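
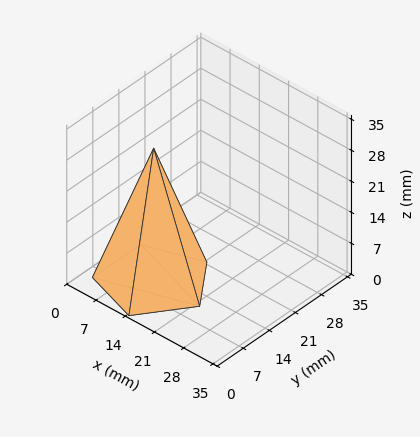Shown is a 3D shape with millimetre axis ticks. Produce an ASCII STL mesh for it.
Reading the render: the shape is a regular 5-sided pyramid, base circumscribed radius ≈ 11 mm, apex at z ≈ 30 mm (dimensions read to the nearest mm from the axis ticks). For the STL, each face is triangulated and given an outward normal.

solid part
  facet normal 0.0000 0.0000 -1.0000
    outer loop
      vertex 2.101 17.466 0.000
      vertex 14.399 21.462 0.000
      vertex 22.000 11.000 0.000
    endloop
  endfacet
  facet normal 0.0000 0.0000 -1.0000
    outer loop
      vertex 2.101 4.534 0.000
      vertex 2.101 17.466 0.000
      vertex 22.000 11.000 0.000
    endloop
  endfacet
  facet normal 0.0000 0.0000 -1.0000
    outer loop
      vertex 14.399 0.538 0.000
      vertex 2.101 4.534 0.000
      vertex 22.000 11.000 0.000
    endloop
  endfacet
  facet normal 0.7756 0.5635 0.2844
    outer loop
      vertex 22.000 11.000 0.000
      vertex 14.399 21.462 0.000
      vertex 11.000 11.000 30.000
    endloop
  endfacet
  facet normal -0.2963 0.9118 0.2844
    outer loop
      vertex 14.399 21.462 0.000
      vertex 2.101 17.466 0.000
      vertex 11.000 11.000 30.000
    endloop
  endfacet
  facet normal -0.9587 0.0000 0.2844
    outer loop
      vertex 2.101 17.466 0.000
      vertex 2.101 4.534 0.000
      vertex 11.000 11.000 30.000
    endloop
  endfacet
  facet normal -0.2963 -0.9118 0.2844
    outer loop
      vertex 2.101 4.534 0.000
      vertex 14.399 0.538 0.000
      vertex 11.000 11.000 30.000
    endloop
  endfacet
  facet normal 0.7756 -0.5635 0.2844
    outer loop
      vertex 14.399 0.538 0.000
      vertex 22.000 11.000 0.000
      vertex 11.000 11.000 30.000
    endloop
  endfacet
endsolid part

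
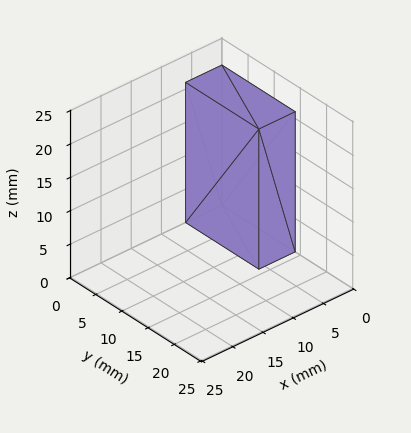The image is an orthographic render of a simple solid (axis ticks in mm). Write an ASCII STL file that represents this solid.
Reading the render: the shape is a rectangular box, roughly 6 × 14 mm footprint and 21 mm tall (dimensions read to the nearest mm from the axis ticks). For the STL, each face is triangulated and given an outward normal.

solid part
  facet normal 0.0000 0.0000 -1.0000
    outer loop
      vertex 6.000 14.000 0.000
      vertex 6.000 0.000 0.000
      vertex 0.000 0.000 0.000
    endloop
  endfacet
  facet normal 0.0000 0.0000 -1.0000
    outer loop
      vertex 0.000 14.000 0.000
      vertex 6.000 14.000 0.000
      vertex 0.000 0.000 0.000
    endloop
  endfacet
  facet normal 0.0000 0.0000 1.0000
    outer loop
      vertex 0.000 0.000 21.000
      vertex 6.000 0.000 21.000
      vertex 6.000 14.000 21.000
    endloop
  endfacet
  facet normal 0.0000 0.0000 1.0000
    outer loop
      vertex 0.000 0.000 21.000
      vertex 6.000 14.000 21.000
      vertex 0.000 14.000 21.000
    endloop
  endfacet
  facet normal 0.0000 -1.0000 0.0000
    outer loop
      vertex 0.000 0.000 0.000
      vertex 6.000 0.000 0.000
      vertex 6.000 0.000 21.000
    endloop
  endfacet
  facet normal 0.0000 -1.0000 0.0000
    outer loop
      vertex 0.000 0.000 0.000
      vertex 6.000 0.000 21.000
      vertex 0.000 0.000 21.000
    endloop
  endfacet
  facet normal 0.0000 1.0000 0.0000
    outer loop
      vertex 6.000 14.000 21.000
      vertex 6.000 14.000 0.000
      vertex 0.000 14.000 0.000
    endloop
  endfacet
  facet normal 0.0000 1.0000 0.0000
    outer loop
      vertex 0.000 14.000 21.000
      vertex 6.000 14.000 21.000
      vertex 0.000 14.000 0.000
    endloop
  endfacet
  facet normal -1.0000 0.0000 0.0000
    outer loop
      vertex 0.000 14.000 21.000
      vertex 0.000 14.000 0.000
      vertex 0.000 0.000 0.000
    endloop
  endfacet
  facet normal -1.0000 0.0000 0.0000
    outer loop
      vertex 0.000 0.000 21.000
      vertex 0.000 14.000 21.000
      vertex 0.000 0.000 0.000
    endloop
  endfacet
  facet normal 1.0000 0.0000 0.0000
    outer loop
      vertex 6.000 0.000 0.000
      vertex 6.000 14.000 0.000
      vertex 6.000 14.000 21.000
    endloop
  endfacet
  facet normal 1.0000 0.0000 0.0000
    outer loop
      vertex 6.000 0.000 0.000
      vertex 6.000 14.000 21.000
      vertex 6.000 0.000 21.000
    endloop
  endfacet
endsolid part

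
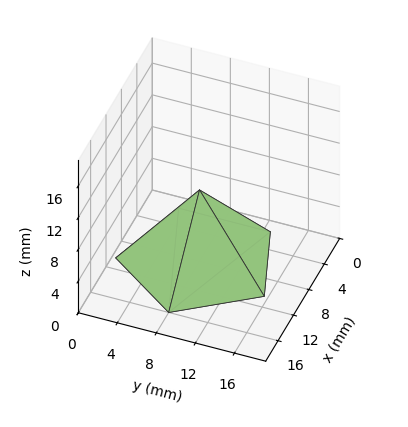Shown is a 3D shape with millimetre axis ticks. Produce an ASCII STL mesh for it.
Reading the render: the shape is a regular 5-sided pyramid, base circumscribed radius ≈ 8 mm, apex at z ≈ 9 mm (dimensions read to the nearest mm from the axis ticks). For the STL, each face is triangulated and given an outward normal.

solid part
  facet normal 0.0000 0.0000 -1.0000
    outer loop
      vertex 1.53 12.70 0.00
      vertex 10.47 15.61 0.00
      vertex 16.00 8.00 0.00
    endloop
  endfacet
  facet normal 0.0000 0.0000 -1.0000
    outer loop
      vertex 1.53 3.30 0.00
      vertex 1.53 12.70 0.00
      vertex 16.00 8.00 0.00
    endloop
  endfacet
  facet normal 0.0000 0.0000 -1.0000
    outer loop
      vertex 10.47 0.39 0.00
      vertex 1.53 3.30 0.00
      vertex 16.00 8.00 0.00
    endloop
  endfacet
  facet normal 0.6568 0.4773 0.5838
    outer loop
      vertex 16.00 8.00 0.00
      vertex 10.47 15.61 0.00
      vertex 8.00 8.00 9.00
    endloop
  endfacet
  facet normal -0.2513 0.7720 0.5838
    outer loop
      vertex 10.47 15.61 0.00
      vertex 1.53 12.70 0.00
      vertex 8.00 8.00 9.00
    endloop
  endfacet
  facet normal -0.8120 0.0000 0.5837
    outer loop
      vertex 1.53 12.70 0.00
      vertex 1.53 3.30 0.00
      vertex 8.00 8.00 9.00
    endloop
  endfacet
  facet normal -0.2513 -0.7720 0.5838
    outer loop
      vertex 1.53 3.30 0.00
      vertex 10.47 0.39 0.00
      vertex 8.00 8.00 9.00
    endloop
  endfacet
  facet normal 0.6568 -0.4773 0.5838
    outer loop
      vertex 10.47 0.39 0.00
      vertex 16.00 8.00 0.00
      vertex 8.00 8.00 9.00
    endloop
  endfacet
endsolid part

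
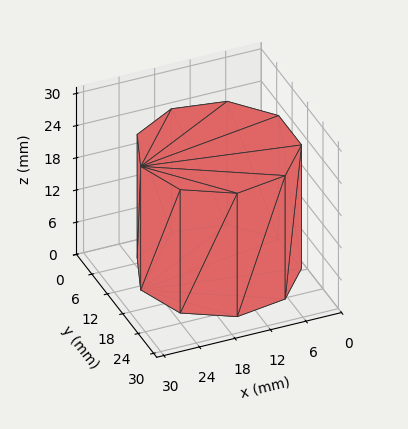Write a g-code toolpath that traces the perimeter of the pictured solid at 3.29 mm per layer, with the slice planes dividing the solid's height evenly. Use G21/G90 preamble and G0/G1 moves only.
Reading the render: the shape is a regular 9-sided prism (a cylinder approximated with 9 flat sides), circumscribed radius ≈ 13 mm, height ≈ 23 mm (dimensions read to the nearest mm from the axis ticks). For the g-code, the solid's height is divided into equal slices at the stated Δz and each level perimeter traced with G1 moves after a G0 lift.

; perimeter-only toolpath
G21 ; units = mm
G90 ; absolute positioning
G28 ; home
; layer 1
G0 Z3.29
G0 X26.00 Y13.00
G1 X22.96 Y21.36
G1 X15.26 Y25.80
G1 X6.50 Y24.26
G1 X0.78 Y17.45
G1 X0.78 Y8.55
G1 X6.50 Y1.74
G1 X15.26 Y0.20
G1 X22.96 Y4.64
G1 X26.00 Y13.00
; layer 2
G0 Z6.57
G0 X26.00 Y13.00
G1 X22.96 Y21.36
G1 X15.26 Y25.80
G1 X6.50 Y24.26
G1 X0.78 Y17.45
G1 X0.78 Y8.55
G1 X6.50 Y1.74
G1 X15.26 Y0.20
G1 X22.96 Y4.64
G1 X26.00 Y13.00
; layer 3
G0 Z9.86
G0 X26.00 Y13.00
G1 X22.96 Y21.36
G1 X15.26 Y25.80
G1 X6.50 Y24.26
G1 X0.78 Y17.45
G1 X0.78 Y8.55
G1 X6.50 Y1.74
G1 X15.26 Y0.20
G1 X22.96 Y4.64
G1 X26.00 Y13.00
; layer 4
G0 Z13.14
G0 X26.00 Y13.00
G1 X22.96 Y21.36
G1 X15.26 Y25.80
G1 X6.50 Y24.26
G1 X0.78 Y17.45
G1 X0.78 Y8.55
G1 X6.50 Y1.74
G1 X15.26 Y0.20
G1 X22.96 Y4.64
G1 X26.00 Y13.00
; layer 5
G0 Z16.43
G0 X26.00 Y13.00
G1 X22.96 Y21.36
G1 X15.26 Y25.80
G1 X6.50 Y24.26
G1 X0.78 Y17.45
G1 X0.78 Y8.55
G1 X6.50 Y1.74
G1 X15.26 Y0.20
G1 X22.96 Y4.64
G1 X26.00 Y13.00
; layer 6
G0 Z19.71
G0 X26.00 Y13.00
G1 X22.96 Y21.36
G1 X15.26 Y25.80
G1 X6.50 Y24.26
G1 X0.78 Y17.45
G1 X0.78 Y8.55
G1 X6.50 Y1.74
G1 X15.26 Y0.20
G1 X22.96 Y4.64
G1 X26.00 Y13.00
; layer 7
G0 Z23.00
G0 X26.00 Y13.00
G1 X22.96 Y21.36
G1 X15.26 Y25.80
G1 X6.50 Y24.26
G1 X0.78 Y17.45
G1 X0.78 Y8.55
G1 X6.50 Y1.74
G1 X15.26 Y0.20
G1 X22.96 Y4.64
G1 X26.00 Y13.00
M2 ; end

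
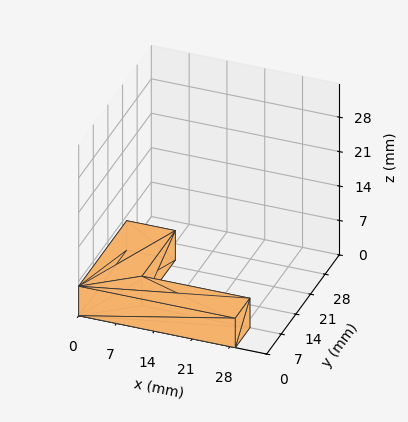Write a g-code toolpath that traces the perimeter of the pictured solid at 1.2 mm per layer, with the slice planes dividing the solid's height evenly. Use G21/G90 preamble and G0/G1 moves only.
Reading the render: the shape is an L-shaped prism: outer 29 × 23 mm, arm thicknesses ≈ 7 mm (horizontal) and 9 mm (vertical), extruded 6 mm in z (dimensions read to the nearest mm from the axis ticks). For the g-code, the solid's height is divided into equal slices at the stated Δz and each level perimeter traced with G1 moves after a G0 lift.

; perimeter-only toolpath
G21 ; units = mm
G90 ; absolute positioning
G28 ; home
; layer 1
G0 Z1.2
G0 X0.0 Y0.0
G1 X29.0 Y0.0
G1 X29.0 Y7.0
G1 X9.0 Y7.0
G1 X9.0 Y23.0
G1 X0.0 Y23.0
G1 X0.0 Y0.0
; layer 2
G0 Z2.4
G0 X0.0 Y0.0
G1 X29.0 Y0.0
G1 X29.0 Y7.0
G1 X9.0 Y7.0
G1 X9.0 Y23.0
G1 X0.0 Y23.0
G1 X0.0 Y0.0
; layer 3
G0 Z3.6
G0 X0.0 Y0.0
G1 X29.0 Y0.0
G1 X29.0 Y7.0
G1 X9.0 Y7.0
G1 X9.0 Y23.0
G1 X0.0 Y23.0
G1 X0.0 Y0.0
; layer 4
G0 Z4.8
G0 X0.0 Y0.0
G1 X29.0 Y0.0
G1 X29.0 Y7.0
G1 X9.0 Y7.0
G1 X9.0 Y23.0
G1 X0.0 Y23.0
G1 X0.0 Y0.0
; layer 5
G0 Z6.0
G0 X0.0 Y0.0
G1 X29.0 Y0.0
G1 X29.0 Y7.0
G1 X9.0 Y7.0
G1 X9.0 Y23.0
G1 X0.0 Y23.0
G1 X0.0 Y0.0
M2 ; end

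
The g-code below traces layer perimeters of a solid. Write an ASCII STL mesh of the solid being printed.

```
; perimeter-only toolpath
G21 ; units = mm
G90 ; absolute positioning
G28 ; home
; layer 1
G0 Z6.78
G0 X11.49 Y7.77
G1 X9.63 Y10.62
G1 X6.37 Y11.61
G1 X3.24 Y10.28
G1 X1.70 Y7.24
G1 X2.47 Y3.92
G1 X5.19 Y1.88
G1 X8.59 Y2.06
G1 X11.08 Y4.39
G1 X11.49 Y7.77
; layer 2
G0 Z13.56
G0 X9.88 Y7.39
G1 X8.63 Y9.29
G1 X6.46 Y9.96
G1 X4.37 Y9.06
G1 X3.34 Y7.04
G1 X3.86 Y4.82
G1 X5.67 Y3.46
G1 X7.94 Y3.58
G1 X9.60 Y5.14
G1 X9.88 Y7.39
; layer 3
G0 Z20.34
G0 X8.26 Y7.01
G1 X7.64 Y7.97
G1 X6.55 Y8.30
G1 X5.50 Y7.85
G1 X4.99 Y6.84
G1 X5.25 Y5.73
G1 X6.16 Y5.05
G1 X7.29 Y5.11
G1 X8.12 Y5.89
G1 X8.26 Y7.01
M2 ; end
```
solid part
  facet normal 0.0000 0.0000 -1.0000
    outer loop
      vertex 6.28 13.27 0.00
      vertex 10.63 11.95 0.00
      vertex 13.11 8.14 0.00
    endloop
  endfacet
  facet normal 0.0000 0.0000 -1.0000
    outer loop
      vertex 2.10 11.49 0.00
      vertex 6.28 13.27 0.00
      vertex 13.11 8.14 0.00
    endloop
  endfacet
  facet normal 0.0000 0.0000 -1.0000
    outer loop
      vertex 0.05 7.44 0.00
      vertex 2.10 11.49 0.00
      vertex 13.11 8.14 0.00
    endloop
  endfacet
  facet normal 0.0000 0.0000 -1.0000
    outer loop
      vertex 1.08 3.01 0.00
      vertex 0.05 7.44 0.00
      vertex 13.11 8.14 0.00
    endloop
  endfacet
  facet normal 0.0000 0.0000 -1.0000
    outer loop
      vertex 4.71 0.29 0.00
      vertex 1.08 3.01 0.00
      vertex 13.11 8.14 0.00
    endloop
  endfacet
  facet normal 0.0000 0.0000 -1.0000
    outer loop
      vertex 9.24 0.53 0.00
      vertex 4.71 0.29 0.00
      vertex 13.11 8.14 0.00
    endloop
  endfacet
  facet normal 0.0000 0.0000 -1.0000
    outer loop
      vertex 12.56 3.64 0.00
      vertex 9.24 0.53 0.00
      vertex 13.11 8.14 0.00
    endloop
  endfacet
  facet normal 0.8167 0.5316 0.2243
    outer loop
      vertex 13.11 8.14 0.00
      vertex 10.63 11.95 0.00
      vertex 6.64 6.64 27.12
    endloop
  endfacet
  facet normal 0.2830 0.9325 0.2242
    outer loop
      vertex 10.63 11.95 0.00
      vertex 6.28 13.27 0.00
      vertex 6.64 6.64 27.12
    endloop
  endfacet
  facet normal -0.3818 0.8966 0.2243
    outer loop
      vertex 6.28 13.27 0.00
      vertex 2.10 11.49 0.00
      vertex 6.64 6.64 27.12
    endloop
  endfacet
  facet normal -0.8695 0.4401 0.2243
    outer loop
      vertex 2.10 11.49 0.00
      vertex 0.05 7.44 0.00
      vertex 6.64 6.64 27.12
    endloop
  endfacet
  facet normal -0.9492 -0.2207 0.2241
    outer loop
      vertex 0.05 7.44 0.00
      vertex 1.08 3.01 0.00
      vertex 6.64 6.64 27.12
    endloop
  endfacet
  facet normal -0.5844 -0.7799 0.2242
    outer loop
      vertex 1.08 3.01 0.00
      vertex 4.71 0.29 0.00
      vertex 6.64 6.64 27.12
    endloop
  endfacet
  facet normal 0.0516 -0.9732 0.2242
    outer loop
      vertex 4.71 0.29 0.00
      vertex 9.24 0.53 0.00
      vertex 6.64 6.64 27.12
    endloop
  endfacet
  facet normal 0.6663 -0.7112 0.2241
    outer loop
      vertex 9.24 0.53 0.00
      vertex 12.56 3.64 0.00
      vertex 6.64 6.64 27.12
    endloop
  endfacet
  facet normal 0.9673 -0.1182 0.2242
    outer loop
      vertex 12.56 3.64 0.00
      vertex 13.11 8.14 0.00
      vertex 6.64 6.64 27.12
    endloop
  endfacet
endsolid part

The G0 Z moves step by Δz≈6.78 mm. The G1 loops shrink linearly with z, so the solid tapers from its base footprint up to z≈27.1. Closing with a flat bottom cap and the tapered top and triangulating gives 16 facets — a regular 9-sided pyramid, base circumscribed radius ≈ 6.64 mm, apex at z ≈ 27.1 mm.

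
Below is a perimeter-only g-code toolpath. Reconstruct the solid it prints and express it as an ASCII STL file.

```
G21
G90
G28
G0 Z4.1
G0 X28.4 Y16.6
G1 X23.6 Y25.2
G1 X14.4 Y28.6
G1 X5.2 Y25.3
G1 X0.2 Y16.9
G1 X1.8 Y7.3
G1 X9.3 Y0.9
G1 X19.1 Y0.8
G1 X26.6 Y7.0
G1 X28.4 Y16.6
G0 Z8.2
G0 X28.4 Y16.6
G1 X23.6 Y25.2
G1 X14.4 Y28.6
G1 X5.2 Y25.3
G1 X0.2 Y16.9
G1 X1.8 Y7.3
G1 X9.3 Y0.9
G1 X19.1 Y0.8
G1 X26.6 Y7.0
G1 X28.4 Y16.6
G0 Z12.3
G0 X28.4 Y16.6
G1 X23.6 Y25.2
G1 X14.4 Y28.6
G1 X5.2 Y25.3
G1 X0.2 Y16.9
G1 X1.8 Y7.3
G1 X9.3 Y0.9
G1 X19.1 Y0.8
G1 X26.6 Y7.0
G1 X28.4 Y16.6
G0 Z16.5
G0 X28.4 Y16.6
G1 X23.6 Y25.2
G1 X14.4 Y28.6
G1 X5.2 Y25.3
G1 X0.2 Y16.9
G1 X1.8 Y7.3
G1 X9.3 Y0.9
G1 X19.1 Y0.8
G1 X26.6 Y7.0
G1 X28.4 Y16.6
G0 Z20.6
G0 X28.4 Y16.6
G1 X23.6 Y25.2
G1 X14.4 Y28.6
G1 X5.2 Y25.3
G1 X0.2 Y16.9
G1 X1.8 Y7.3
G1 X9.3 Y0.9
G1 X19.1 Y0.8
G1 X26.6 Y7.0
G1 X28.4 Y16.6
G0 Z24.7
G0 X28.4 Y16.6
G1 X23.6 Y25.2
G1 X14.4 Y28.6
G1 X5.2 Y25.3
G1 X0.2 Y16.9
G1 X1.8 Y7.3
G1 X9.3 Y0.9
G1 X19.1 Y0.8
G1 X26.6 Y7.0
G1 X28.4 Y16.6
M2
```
solid part
  facet normal 0.0000 0.0000 -1.0000
    outer loop
      vertex 14.4 28.6 0.0
      vertex 23.6 25.2 0.0
      vertex 28.4 16.6 0.0
    endloop
  endfacet
  facet normal 0.0000 0.0000 -1.0000
    outer loop
      vertex 5.2 25.3 0.0
      vertex 14.4 28.6 0.0
      vertex 28.4 16.6 0.0
    endloop
  endfacet
  facet normal 0.0000 0.0000 -1.0000
    outer loop
      vertex 0.2 16.9 0.0
      vertex 5.2 25.3 0.0
      vertex 28.4 16.6 0.0
    endloop
  endfacet
  facet normal 0.0000 0.0000 -1.0000
    outer loop
      vertex 1.8 7.3 0.0
      vertex 0.2 16.9 0.0
      vertex 28.4 16.6 0.0
    endloop
  endfacet
  facet normal 0.0000 0.0000 -1.0000
    outer loop
      vertex 9.3 0.9 0.0
      vertex 1.8 7.3 0.0
      vertex 28.4 16.6 0.0
    endloop
  endfacet
  facet normal 0.0000 0.0000 -1.0000
    outer loop
      vertex 19.1 0.8 0.0
      vertex 9.3 0.9 0.0
      vertex 28.4 16.6 0.0
    endloop
  endfacet
  facet normal 0.0000 0.0000 -1.0000
    outer loop
      vertex 26.6 7.0 0.0
      vertex 19.1 0.8 0.0
      vertex 28.4 16.6 0.0
    endloop
  endfacet
  facet normal 0.0000 0.0000 1.0000
    outer loop
      vertex 28.4 16.6 24.7
      vertex 23.6 25.2 24.7
      vertex 14.4 28.6 24.7
    endloop
  endfacet
  facet normal 0.0000 0.0000 1.0000
    outer loop
      vertex 28.4 16.6 24.7
      vertex 14.4 28.6 24.7
      vertex 5.2 25.3 24.7
    endloop
  endfacet
  facet normal 0.0000 0.0000 1.0000
    outer loop
      vertex 28.4 16.6 24.7
      vertex 5.2 25.3 24.7
      vertex 0.2 16.9 24.7
    endloop
  endfacet
  facet normal 0.0000 0.0000 1.0000
    outer loop
      vertex 28.4 16.6 24.7
      vertex 0.2 16.9 24.7
      vertex 1.8 7.3 24.7
    endloop
  endfacet
  facet normal 0.0000 0.0000 1.0000
    outer loop
      vertex 28.4 16.6 24.7
      vertex 1.8 7.3 24.7
      vertex 9.3 0.9 24.7
    endloop
  endfacet
  facet normal 0.0000 0.0000 1.0000
    outer loop
      vertex 28.4 16.6 24.7
      vertex 9.3 0.9 24.7
      vertex 19.1 0.8 24.7
    endloop
  endfacet
  facet normal 0.0000 0.0000 1.0000
    outer loop
      vertex 28.4 16.6 24.7
      vertex 19.1 0.8 24.7
      vertex 26.6 7.0 24.7
    endloop
  endfacet
  facet normal 0.8732 0.4874 0.0000
    outer loop
      vertex 28.4 16.6 0.0
      vertex 23.6 25.2 0.0
      vertex 23.6 25.2 24.7
    endloop
  endfacet
  facet normal 0.8732 0.4874 0.0000
    outer loop
      vertex 28.4 16.6 0.0
      vertex 23.6 25.2 24.7
      vertex 28.4 16.6 24.7
    endloop
  endfacet
  facet normal 0.3467 0.9380 0.0000
    outer loop
      vertex 23.6 25.2 0.0
      vertex 14.4 28.6 0.0
      vertex 14.4 28.6 24.7
    endloop
  endfacet
  facet normal 0.3467 0.9380 0.0000
    outer loop
      vertex 23.6 25.2 0.0
      vertex 14.4 28.6 24.7
      vertex 23.6 25.2 24.7
    endloop
  endfacet
  facet normal -0.3376 0.9413 0.0000
    outer loop
      vertex 14.4 28.6 0.0
      vertex 5.2 25.3 0.0
      vertex 5.2 25.3 24.7
    endloop
  endfacet
  facet normal -0.3376 0.9413 0.0000
    outer loop
      vertex 14.4 28.6 0.0
      vertex 5.2 25.3 24.7
      vertex 14.4 28.6 24.7
    endloop
  endfacet
  facet normal -0.8593 0.5115 0.0000
    outer loop
      vertex 5.2 25.3 0.0
      vertex 0.2 16.9 0.0
      vertex 0.2 16.9 24.7
    endloop
  endfacet
  facet normal -0.8593 0.5115 0.0000
    outer loop
      vertex 5.2 25.3 0.0
      vertex 0.2 16.9 24.7
      vertex 5.2 25.3 24.7
    endloop
  endfacet
  facet normal -0.9864 -0.1644 0.0000
    outer loop
      vertex 0.2 16.9 0.0
      vertex 1.8 7.3 0.0
      vertex 1.8 7.3 24.7
    endloop
  endfacet
  facet normal -0.9864 -0.1644 0.0000
    outer loop
      vertex 0.2 16.9 0.0
      vertex 1.8 7.3 24.7
      vertex 0.2 16.9 24.7
    endloop
  endfacet
  facet normal -0.6491 -0.7607 0.0000
    outer loop
      vertex 1.8 7.3 0.0
      vertex 9.3 0.9 0.0
      vertex 9.3 0.9 24.7
    endloop
  endfacet
  facet normal -0.6491 -0.7607 0.0000
    outer loop
      vertex 1.8 7.3 0.0
      vertex 9.3 0.9 24.7
      vertex 1.8 7.3 24.7
    endloop
  endfacet
  facet normal -0.0102 -0.9999 0.0000
    outer loop
      vertex 9.3 0.9 0.0
      vertex 19.1 0.8 0.0
      vertex 19.1 0.8 24.7
    endloop
  endfacet
  facet normal -0.0102 -0.9999 0.0000
    outer loop
      vertex 9.3 0.9 0.0
      vertex 19.1 0.8 24.7
      vertex 9.3 0.9 24.7
    endloop
  endfacet
  facet normal 0.6371 -0.7707 0.0000
    outer loop
      vertex 19.1 0.8 0.0
      vertex 26.6 7.0 0.0
      vertex 26.6 7.0 24.7
    endloop
  endfacet
  facet normal 0.6371 -0.7707 0.0000
    outer loop
      vertex 19.1 0.8 0.0
      vertex 26.6 7.0 24.7
      vertex 19.1 0.8 24.7
    endloop
  endfacet
  facet normal 0.9829 -0.1843 0.0000
    outer loop
      vertex 26.6 7.0 0.0
      vertex 28.4 16.6 0.0
      vertex 28.4 16.6 24.7
    endloop
  endfacet
  facet normal 0.9829 -0.1843 0.0000
    outer loop
      vertex 26.6 7.0 0.0
      vertex 28.4 16.6 24.7
      vertex 26.6 7.0 24.7
    endloop
  endfacet
endsolid part

The G0 Z moves step by Δz≈4.1 mm. Every layer's G1 loop is the same polygon, so the solid is a straight extrusion of it from z=0 to z≈24.7. Closing with flat bottom and top caps and triangulating gives 32 facets — a regular 9-sided prism (a cylinder approximated with 9 flat sides), circumscribed radius ≈ 14.3 mm, height ≈ 24.7 mm.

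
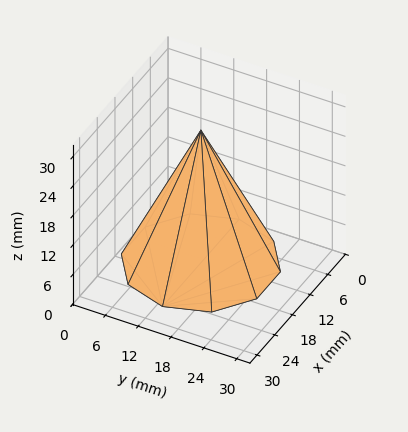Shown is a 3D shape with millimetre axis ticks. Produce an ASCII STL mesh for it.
Reading the render: the shape is a regular 10-sided pyramid, base circumscribed radius ≈ 13 mm, apex at z ≈ 27 mm (dimensions read to the nearest mm from the axis ticks). For the STL, each face is triangulated and given an outward normal.

solid part
  facet normal 0.0000 0.0000 -1.0000
    outer loop
      vertex 17.017 25.364 0.000
      vertex 23.517 20.641 0.000
      vertex 26.000 13.000 0.000
    endloop
  endfacet
  facet normal 0.0000 0.0000 -1.0000
    outer loop
      vertex 8.983 25.364 0.000
      vertex 17.017 25.364 0.000
      vertex 26.000 13.000 0.000
    endloop
  endfacet
  facet normal 0.0000 0.0000 -1.0000
    outer loop
      vertex 2.483 20.641 0.000
      vertex 8.983 25.364 0.000
      vertex 26.000 13.000 0.000
    endloop
  endfacet
  facet normal 0.0000 0.0000 -1.0000
    outer loop
      vertex 0.000 13.000 0.000
      vertex 2.483 20.641 0.000
      vertex 26.000 13.000 0.000
    endloop
  endfacet
  facet normal 0.0000 0.0000 -1.0000
    outer loop
      vertex 2.483 5.359 0.000
      vertex 0.000 13.000 0.000
      vertex 26.000 13.000 0.000
    endloop
  endfacet
  facet normal 0.0000 0.0000 -1.0000
    outer loop
      vertex 8.983 0.636 0.000
      vertex 2.483 5.359 0.000
      vertex 26.000 13.000 0.000
    endloop
  endfacet
  facet normal 0.0000 0.0000 -1.0000
    outer loop
      vertex 17.017 0.636 0.000
      vertex 8.983 0.636 0.000
      vertex 26.000 13.000 0.000
    endloop
  endfacet
  facet normal 0.0000 0.0000 -1.0000
    outer loop
      vertex 23.517 5.359 0.000
      vertex 17.017 0.636 0.000
      vertex 26.000 13.000 0.000
    endloop
  endfacet
  facet normal 0.8647 0.2810 0.4163
    outer loop
      vertex 26.000 13.000 0.000
      vertex 23.517 20.641 0.000
      vertex 13.000 13.000 27.000
    endloop
  endfacet
  facet normal 0.5345 0.7355 0.4163
    outer loop
      vertex 23.517 20.641 0.000
      vertex 17.017 25.364 0.000
      vertex 13.000 13.000 27.000
    endloop
  endfacet
  facet normal 0.0000 0.9092 0.4163
    outer loop
      vertex 17.017 25.364 0.000
      vertex 8.983 25.364 0.000
      vertex 13.000 13.000 27.000
    endloop
  endfacet
  facet normal -0.5345 0.7355 0.4163
    outer loop
      vertex 8.983 25.364 0.000
      vertex 2.483 20.641 0.000
      vertex 13.000 13.000 27.000
    endloop
  endfacet
  facet normal -0.8647 0.2810 0.4163
    outer loop
      vertex 2.483 20.641 0.000
      vertex 0.000 13.000 0.000
      vertex 13.000 13.000 27.000
    endloop
  endfacet
  facet normal -0.8647 -0.2810 0.4163
    outer loop
      vertex 0.000 13.000 0.000
      vertex 2.483 5.359 0.000
      vertex 13.000 13.000 27.000
    endloop
  endfacet
  facet normal -0.5345 -0.7355 0.4163
    outer loop
      vertex 2.483 5.359 0.000
      vertex 8.983 0.636 0.000
      vertex 13.000 13.000 27.000
    endloop
  endfacet
  facet normal 0.0000 -0.9092 0.4163
    outer loop
      vertex 8.983 0.636 0.000
      vertex 17.017 0.636 0.000
      vertex 13.000 13.000 27.000
    endloop
  endfacet
  facet normal 0.5345 -0.7355 0.4163
    outer loop
      vertex 17.017 0.636 0.000
      vertex 23.517 5.359 0.000
      vertex 13.000 13.000 27.000
    endloop
  endfacet
  facet normal 0.8647 -0.2810 0.4163
    outer loop
      vertex 23.517 5.359 0.000
      vertex 26.000 13.000 0.000
      vertex 13.000 13.000 27.000
    endloop
  endfacet
endsolid part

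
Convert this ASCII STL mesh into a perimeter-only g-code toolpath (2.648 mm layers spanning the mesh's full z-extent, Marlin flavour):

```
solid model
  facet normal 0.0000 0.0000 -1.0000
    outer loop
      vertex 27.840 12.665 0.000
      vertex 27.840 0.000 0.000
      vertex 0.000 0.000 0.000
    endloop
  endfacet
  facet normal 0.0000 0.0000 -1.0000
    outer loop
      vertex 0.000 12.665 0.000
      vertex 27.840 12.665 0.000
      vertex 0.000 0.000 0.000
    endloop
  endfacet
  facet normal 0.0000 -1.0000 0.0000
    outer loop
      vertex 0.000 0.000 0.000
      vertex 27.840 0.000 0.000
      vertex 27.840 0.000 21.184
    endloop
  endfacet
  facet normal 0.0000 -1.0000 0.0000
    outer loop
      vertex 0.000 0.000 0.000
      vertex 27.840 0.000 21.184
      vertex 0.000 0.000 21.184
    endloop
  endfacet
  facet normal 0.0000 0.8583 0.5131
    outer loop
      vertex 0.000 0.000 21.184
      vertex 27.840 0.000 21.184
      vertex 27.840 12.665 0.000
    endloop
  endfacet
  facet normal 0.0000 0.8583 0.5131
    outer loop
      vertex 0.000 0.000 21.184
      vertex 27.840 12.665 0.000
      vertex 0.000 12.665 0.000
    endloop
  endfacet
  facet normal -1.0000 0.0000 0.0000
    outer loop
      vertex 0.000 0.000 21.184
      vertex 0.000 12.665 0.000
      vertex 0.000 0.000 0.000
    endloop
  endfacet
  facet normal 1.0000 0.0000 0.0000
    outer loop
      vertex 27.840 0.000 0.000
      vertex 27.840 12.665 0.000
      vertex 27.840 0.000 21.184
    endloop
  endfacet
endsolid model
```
; perimeter-only toolpath
G21 ; units = mm
G90 ; absolute positioning
G28 ; home
; layer 1
G0 Z2.648
G0 X0.000 Y0.000
G1 X27.840 Y0.000
G1 X27.840 Y11.082
G1 X0.000 Y11.082
G1 X0.000 Y0.000
; layer 2
G0 Z5.296
G0 X0.000 Y0.000
G1 X27.840 Y0.000
G1 X27.840 Y9.499
G1 X0.000 Y9.499
G1 X0.000 Y0.000
; layer 3
G0 Z7.944
G0 X0.000 Y0.000
G1 X27.840 Y0.000
G1 X27.840 Y7.916
G1 X0.000 Y7.916
G1 X0.000 Y0.000
; layer 4
G0 Z10.592
G0 X0.000 Y0.000
G1 X27.840 Y0.000
G1 X27.840 Y6.332
G1 X0.000 Y6.332
G1 X0.000 Y0.000
; layer 5
G0 Z13.240
G0 X0.000 Y0.000
G1 X27.840 Y0.000
G1 X27.840 Y4.749
G1 X0.000 Y4.749
G1 X0.000 Y0.000
; layer 6
G0 Z15.888
G0 X0.000 Y0.000
G1 X27.840 Y0.000
G1 X27.840 Y3.166
G1 X0.000 Y3.166
G1 X0.000 Y0.000
; layer 7
G0 Z18.536
G0 X0.000 Y0.000
G1 X27.840 Y0.000
G1 X27.840 Y1.583
G1 X0.000 Y1.583
G1 X0.000 Y0.000
M2 ; end

The solid is a wedge (ramp): 27.8 × 12.7 mm base, rising to 21.2 mm along the y=0 edge and sloping linearly to z=0 at y=12.7. Slicing at Δz = 2.648 mm — 8 equal slices spanning the solid's height, so layer i sits at z = i·h/8 — gives 7 non-empty perimeters. Each is a 4-segment closed polygon; G0 lifts to the layer z and rapids to the start vertex, then G1 traces the edges. The cross-section shrinks linearly with z (the slice at the apex is degenerate and omitted).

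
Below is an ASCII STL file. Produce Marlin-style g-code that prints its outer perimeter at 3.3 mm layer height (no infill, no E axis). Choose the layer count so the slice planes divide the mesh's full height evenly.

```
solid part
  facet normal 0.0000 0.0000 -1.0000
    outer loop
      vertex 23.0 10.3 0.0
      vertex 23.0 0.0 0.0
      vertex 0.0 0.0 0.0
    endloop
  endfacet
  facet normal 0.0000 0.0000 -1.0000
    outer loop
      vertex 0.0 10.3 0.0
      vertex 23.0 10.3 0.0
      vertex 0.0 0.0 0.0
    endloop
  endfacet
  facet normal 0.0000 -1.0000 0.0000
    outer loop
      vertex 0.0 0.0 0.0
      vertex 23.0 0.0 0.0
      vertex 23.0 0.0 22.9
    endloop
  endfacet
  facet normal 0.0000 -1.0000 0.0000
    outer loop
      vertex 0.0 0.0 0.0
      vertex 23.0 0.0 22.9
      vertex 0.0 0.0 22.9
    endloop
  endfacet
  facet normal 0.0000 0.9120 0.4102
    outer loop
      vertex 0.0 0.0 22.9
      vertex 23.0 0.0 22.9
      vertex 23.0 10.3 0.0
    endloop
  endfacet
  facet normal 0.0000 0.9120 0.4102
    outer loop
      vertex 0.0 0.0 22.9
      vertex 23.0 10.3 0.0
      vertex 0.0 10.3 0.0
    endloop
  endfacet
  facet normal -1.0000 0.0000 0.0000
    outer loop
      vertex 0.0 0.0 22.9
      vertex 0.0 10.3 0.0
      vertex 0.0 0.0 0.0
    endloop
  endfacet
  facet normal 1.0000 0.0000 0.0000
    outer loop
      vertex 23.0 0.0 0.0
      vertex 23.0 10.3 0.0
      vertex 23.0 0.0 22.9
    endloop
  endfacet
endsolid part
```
; perimeter-only toolpath
G21 ; units = mm
G90 ; absolute positioning
G28 ; home
; layer 1
G0 Z3.3
G0 X0.0 Y0.0
G1 X23.0 Y0.0
G1 X23.0 Y8.8
G1 X0.0 Y8.8
G1 X0.0 Y0.0
; layer 2
G0 Z6.5
G0 X0.0 Y0.0
G1 X23.0 Y0.0
G1 X23.0 Y7.4
G1 X0.0 Y7.4
G1 X0.0 Y0.0
; layer 3
G0 Z9.8
G0 X0.0 Y0.0
G1 X23.0 Y0.0
G1 X23.0 Y5.9
G1 X0.0 Y5.9
G1 X0.0 Y0.0
; layer 4
G0 Z13.1
G0 X0.0 Y0.0
G1 X23.0 Y0.0
G1 X23.0 Y4.4
G1 X0.0 Y4.4
G1 X0.0 Y0.0
; layer 5
G0 Z16.4
G0 X0.0 Y0.0
G1 X23.0 Y0.0
G1 X23.0 Y2.9
G1 X0.0 Y2.9
G1 X0.0 Y0.0
; layer 6
G0 Z19.6
G0 X0.0 Y0.0
G1 X23.0 Y0.0
G1 X23.0 Y1.5
G1 X0.0 Y1.5
G1 X0.0 Y0.0
M2 ; end

The solid is a wedge (ramp): 23 × 10.3 mm base, rising to 22.9 mm along the y=0 edge and sloping linearly to z=0 at y=10.3. Slicing at Δz = 3.3 mm — 7 equal slices spanning the solid's height, so layer i sits at z = i·h/7 — gives 6 non-empty perimeters. Each is a 4-segment closed polygon; G0 lifts to the layer z and rapids to the start vertex, then G1 traces the edges. The cross-section shrinks linearly with z (the slice at the apex is degenerate and omitted).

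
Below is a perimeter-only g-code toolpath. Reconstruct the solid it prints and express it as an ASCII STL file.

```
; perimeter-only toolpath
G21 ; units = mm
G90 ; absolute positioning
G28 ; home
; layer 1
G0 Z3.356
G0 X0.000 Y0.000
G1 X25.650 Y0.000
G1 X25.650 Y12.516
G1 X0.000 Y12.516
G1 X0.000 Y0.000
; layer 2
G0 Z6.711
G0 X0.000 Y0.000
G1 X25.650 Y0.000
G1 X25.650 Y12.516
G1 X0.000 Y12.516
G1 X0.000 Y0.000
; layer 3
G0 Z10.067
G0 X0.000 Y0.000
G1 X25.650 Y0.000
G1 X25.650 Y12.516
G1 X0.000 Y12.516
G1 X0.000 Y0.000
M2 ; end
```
solid part
  facet normal 0.0000 0.0000 -1.0000
    outer loop
      vertex 25.650 12.516 0.000
      vertex 25.650 0.000 0.000
      vertex 0.000 0.000 0.000
    endloop
  endfacet
  facet normal 0.0000 0.0000 -1.0000
    outer loop
      vertex 0.000 12.516 0.000
      vertex 25.650 12.516 0.000
      vertex 0.000 0.000 0.000
    endloop
  endfacet
  facet normal 0.0000 0.0000 1.0000
    outer loop
      vertex 0.000 0.000 10.067
      vertex 25.650 0.000 10.067
      vertex 25.650 12.516 10.067
    endloop
  endfacet
  facet normal 0.0000 0.0000 1.0000
    outer loop
      vertex 0.000 0.000 10.067
      vertex 25.650 12.516 10.067
      vertex 0.000 12.516 10.067
    endloop
  endfacet
  facet normal 0.0000 -1.0000 0.0000
    outer loop
      vertex 0.000 0.000 0.000
      vertex 25.650 0.000 0.000
      vertex 25.650 0.000 10.067
    endloop
  endfacet
  facet normal 0.0000 -1.0000 0.0000
    outer loop
      vertex 0.000 0.000 0.000
      vertex 25.650 0.000 10.067
      vertex 0.000 0.000 10.067
    endloop
  endfacet
  facet normal 0.0000 1.0000 0.0000
    outer loop
      vertex 25.650 12.516 10.067
      vertex 25.650 12.516 0.000
      vertex 0.000 12.516 0.000
    endloop
  endfacet
  facet normal 0.0000 1.0000 0.0000
    outer loop
      vertex 0.000 12.516 10.067
      vertex 25.650 12.516 10.067
      vertex 0.000 12.516 0.000
    endloop
  endfacet
  facet normal -1.0000 0.0000 0.0000
    outer loop
      vertex 0.000 12.516 10.067
      vertex 0.000 12.516 0.000
      vertex 0.000 0.000 0.000
    endloop
  endfacet
  facet normal -1.0000 0.0000 0.0000
    outer loop
      vertex 0.000 0.000 10.067
      vertex 0.000 12.516 10.067
      vertex 0.000 0.000 0.000
    endloop
  endfacet
  facet normal 1.0000 0.0000 0.0000
    outer loop
      vertex 25.650 0.000 0.000
      vertex 25.650 12.516 0.000
      vertex 25.650 12.516 10.067
    endloop
  endfacet
  facet normal 1.0000 0.0000 0.0000
    outer loop
      vertex 25.650 0.000 0.000
      vertex 25.650 12.516 10.067
      vertex 25.650 0.000 10.067
    endloop
  endfacet
endsolid part

The G0 Z moves step by Δz≈3.356 mm. Every layer's G1 loop is the same polygon, so the solid is a straight extrusion of it from z=0 to z≈10.1. Closing with flat bottom and top caps and triangulating gives 12 facets — a rectangular box, roughly 25.6 × 12.5 mm footprint and 10.1 mm tall.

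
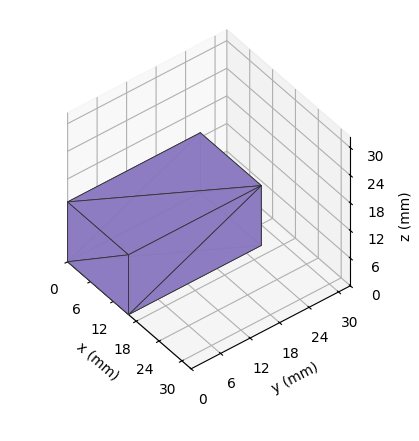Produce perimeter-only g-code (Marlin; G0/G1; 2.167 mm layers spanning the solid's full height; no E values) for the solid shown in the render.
Reading the render: the shape is a rectangular box, roughly 16 × 27 mm footprint and 13 mm tall (dimensions read to the nearest mm from the axis ticks). For the g-code, the solid's height is divided into equal slices at the stated Δz and each level perimeter traced with G1 moves after a G0 lift.

; perimeter-only toolpath
G21 ; units = mm
G90 ; absolute positioning
G28 ; home
; layer 1
G0 Z2.167
G0 X0.000 Y0.000
G1 X16.000 Y0.000
G1 X16.000 Y27.000
G1 X0.000 Y27.000
G1 X0.000 Y0.000
; layer 2
G0 Z4.333
G0 X0.000 Y0.000
G1 X16.000 Y0.000
G1 X16.000 Y27.000
G1 X0.000 Y27.000
G1 X0.000 Y0.000
; layer 3
G0 Z6.500
G0 X0.000 Y0.000
G1 X16.000 Y0.000
G1 X16.000 Y27.000
G1 X0.000 Y27.000
G1 X0.000 Y0.000
; layer 4
G0 Z8.667
G0 X0.000 Y0.000
G1 X16.000 Y0.000
G1 X16.000 Y27.000
G1 X0.000 Y27.000
G1 X0.000 Y0.000
; layer 5
G0 Z10.833
G0 X0.000 Y0.000
G1 X16.000 Y0.000
G1 X16.000 Y27.000
G1 X0.000 Y27.000
G1 X0.000 Y0.000
; layer 6
G0 Z13.000
G0 X0.000 Y0.000
G1 X16.000 Y0.000
G1 X16.000 Y27.000
G1 X0.000 Y27.000
G1 X0.000 Y0.000
M2 ; end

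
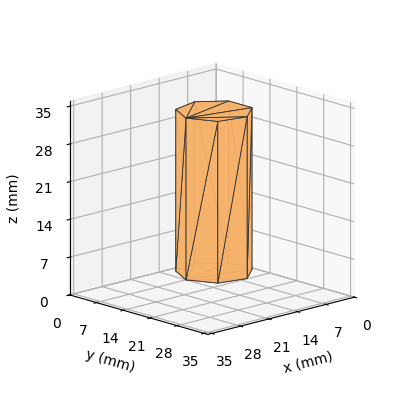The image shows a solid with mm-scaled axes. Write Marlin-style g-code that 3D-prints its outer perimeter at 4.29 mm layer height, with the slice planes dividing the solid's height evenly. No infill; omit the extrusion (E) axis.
Reading the render: the shape is a regular 7-sided prism (a cylinder approximated with 7 flat sides), circumscribed radius ≈ 7 mm, height ≈ 30 mm (dimensions read to the nearest mm from the axis ticks). For the g-code, the solid's height is divided into equal slices at the stated Δz and each level perimeter traced with G1 moves after a G0 lift.

; perimeter-only toolpath
G21 ; units = mm
G90 ; absolute positioning
G28 ; home
; layer 1
G0 Z4.29
G0 X14.00 Y7.00
G1 X11.36 Y12.47
G1 X5.44 Y13.82
G1 X0.69 Y10.04
G1 X0.69 Y3.96
G1 X5.44 Y0.18
G1 X11.36 Y1.53
G1 X14.00 Y7.00
; layer 2
G0 Z8.57
G0 X14.00 Y7.00
G1 X11.36 Y12.47
G1 X5.44 Y13.82
G1 X0.69 Y10.04
G1 X0.69 Y3.96
G1 X5.44 Y0.18
G1 X11.36 Y1.53
G1 X14.00 Y7.00
; layer 3
G0 Z12.86
G0 X14.00 Y7.00
G1 X11.36 Y12.47
G1 X5.44 Y13.82
G1 X0.69 Y10.04
G1 X0.69 Y3.96
G1 X5.44 Y0.18
G1 X11.36 Y1.53
G1 X14.00 Y7.00
; layer 4
G0 Z17.14
G0 X14.00 Y7.00
G1 X11.36 Y12.47
G1 X5.44 Y13.82
G1 X0.69 Y10.04
G1 X0.69 Y3.96
G1 X5.44 Y0.18
G1 X11.36 Y1.53
G1 X14.00 Y7.00
; layer 5
G0 Z21.43
G0 X14.00 Y7.00
G1 X11.36 Y12.47
G1 X5.44 Y13.82
G1 X0.69 Y10.04
G1 X0.69 Y3.96
G1 X5.44 Y0.18
G1 X11.36 Y1.53
G1 X14.00 Y7.00
; layer 6
G0 Z25.71
G0 X14.00 Y7.00
G1 X11.36 Y12.47
G1 X5.44 Y13.82
G1 X0.69 Y10.04
G1 X0.69 Y3.96
G1 X5.44 Y0.18
G1 X11.36 Y1.53
G1 X14.00 Y7.00
; layer 7
G0 Z30.00
G0 X14.00 Y7.00
G1 X11.36 Y12.47
G1 X5.44 Y13.82
G1 X0.69 Y10.04
G1 X0.69 Y3.96
G1 X5.44 Y0.18
G1 X11.36 Y1.53
G1 X14.00 Y7.00
M2 ; end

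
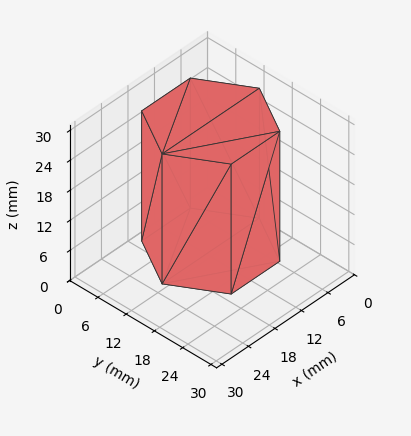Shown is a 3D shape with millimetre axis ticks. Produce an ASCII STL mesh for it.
Reading the render: the shape is a regular 6-sided prism (a cylinder approximated with 6 flat sides), circumscribed radius ≈ 11 mm, height ≈ 26 mm (dimensions read to the nearest mm from the axis ticks). For the STL, each face is triangulated and given an outward normal.

solid part
  facet normal 0.0000 0.0000 -1.0000
    outer loop
      vertex 5.5 20.5 0.0
      vertex 16.5 20.5 0.0
      vertex 22.0 11.0 0.0
    endloop
  endfacet
  facet normal 0.0000 0.0000 -1.0000
    outer loop
      vertex 0.0 11.0 0.0
      vertex 5.5 20.5 0.0
      vertex 22.0 11.0 0.0
    endloop
  endfacet
  facet normal 0.0000 0.0000 -1.0000
    outer loop
      vertex 5.5 1.5 0.0
      vertex 0.0 11.0 0.0
      vertex 22.0 11.0 0.0
    endloop
  endfacet
  facet normal 0.0000 0.0000 -1.0000
    outer loop
      vertex 16.5 1.5 0.0
      vertex 5.5 1.5 0.0
      vertex 22.0 11.0 0.0
    endloop
  endfacet
  facet normal 0.0000 0.0000 1.0000
    outer loop
      vertex 22.0 11.0 26.0
      vertex 16.5 20.5 26.0
      vertex 5.5 20.5 26.0
    endloop
  endfacet
  facet normal 0.0000 0.0000 1.0000
    outer loop
      vertex 22.0 11.0 26.0
      vertex 5.5 20.5 26.0
      vertex 0.0 11.0 26.0
    endloop
  endfacet
  facet normal 0.0000 0.0000 1.0000
    outer loop
      vertex 22.0 11.0 26.0
      vertex 0.0 11.0 26.0
      vertex 5.5 1.5 26.0
    endloop
  endfacet
  facet normal 0.0000 0.0000 1.0000
    outer loop
      vertex 22.0 11.0 26.0
      vertex 5.5 1.5 26.0
      vertex 16.5 1.5 26.0
    endloop
  endfacet
  facet normal 0.8654 0.5010 0.0000
    outer loop
      vertex 22.0 11.0 0.0
      vertex 16.5 20.5 0.0
      vertex 16.5 20.5 26.0
    endloop
  endfacet
  facet normal 0.8654 0.5010 0.0000
    outer loop
      vertex 22.0 11.0 0.0
      vertex 16.5 20.5 26.0
      vertex 22.0 11.0 26.0
    endloop
  endfacet
  facet normal 0.0000 1.0000 0.0000
    outer loop
      vertex 16.5 20.5 0.0
      vertex 5.5 20.5 0.0
      vertex 5.5 20.5 26.0
    endloop
  endfacet
  facet normal 0.0000 1.0000 0.0000
    outer loop
      vertex 16.5 20.5 0.0
      vertex 5.5 20.5 26.0
      vertex 16.5 20.5 26.0
    endloop
  endfacet
  facet normal -0.8654 0.5010 0.0000
    outer loop
      vertex 5.5 20.5 0.0
      vertex 0.0 11.0 0.0
      vertex 0.0 11.0 26.0
    endloop
  endfacet
  facet normal -0.8654 0.5010 0.0000
    outer loop
      vertex 5.5 20.5 0.0
      vertex 0.0 11.0 26.0
      vertex 5.5 20.5 26.0
    endloop
  endfacet
  facet normal -0.8654 -0.5010 0.0000
    outer loop
      vertex 0.0 11.0 0.0
      vertex 5.5 1.5 0.0
      vertex 5.5 1.5 26.0
    endloop
  endfacet
  facet normal -0.8654 -0.5010 0.0000
    outer loop
      vertex 0.0 11.0 0.0
      vertex 5.5 1.5 26.0
      vertex 0.0 11.0 26.0
    endloop
  endfacet
  facet normal 0.0000 -1.0000 0.0000
    outer loop
      vertex 5.5 1.5 0.0
      vertex 16.5 1.5 0.0
      vertex 16.5 1.5 26.0
    endloop
  endfacet
  facet normal 0.0000 -1.0000 0.0000
    outer loop
      vertex 5.5 1.5 0.0
      vertex 16.5 1.5 26.0
      vertex 5.5 1.5 26.0
    endloop
  endfacet
  facet normal 0.8654 -0.5010 0.0000
    outer loop
      vertex 16.5 1.5 0.0
      vertex 22.0 11.0 0.0
      vertex 22.0 11.0 26.0
    endloop
  endfacet
  facet normal 0.8654 -0.5010 0.0000
    outer loop
      vertex 16.5 1.5 0.0
      vertex 22.0 11.0 26.0
      vertex 16.5 1.5 26.0
    endloop
  endfacet
endsolid part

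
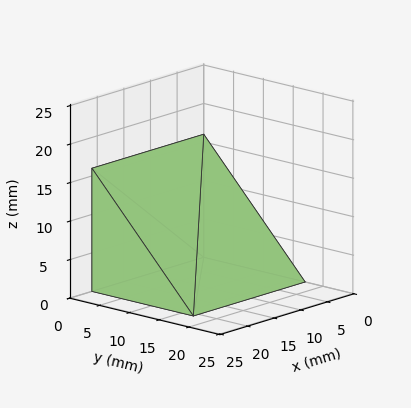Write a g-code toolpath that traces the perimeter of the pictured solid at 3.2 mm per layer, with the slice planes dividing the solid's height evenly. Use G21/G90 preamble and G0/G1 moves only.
Reading the render: the shape is a wedge (ramp): 21 × 17 mm base, rising to 16 mm along the y=0 edge and sloping linearly to z=0 at y=17 (dimensions read to the nearest mm from the axis ticks). For the g-code, the solid's height is divided into equal slices at the stated Δz and each level perimeter traced with G1 moves after a G0 lift.

; perimeter-only toolpath
G21 ; units = mm
G90 ; absolute positioning
G28 ; home
; layer 1
G0 Z3.2
G0 X0.0 Y0.0
G1 X21.0 Y0.0
G1 X21.0 Y13.6
G1 X0.0 Y13.6
G1 X0.0 Y0.0
; layer 2
G0 Z6.4
G0 X0.0 Y0.0
G1 X21.0 Y0.0
G1 X21.0 Y10.2
G1 X0.0 Y10.2
G1 X0.0 Y0.0
; layer 3
G0 Z9.6
G0 X0.0 Y0.0
G1 X21.0 Y0.0
G1 X21.0 Y6.8
G1 X0.0 Y6.8
G1 X0.0 Y0.0
; layer 4
G0 Z12.8
G0 X0.0 Y0.0
G1 X21.0 Y0.0
G1 X21.0 Y3.4
G1 X0.0 Y3.4
G1 X0.0 Y0.0
M2 ; end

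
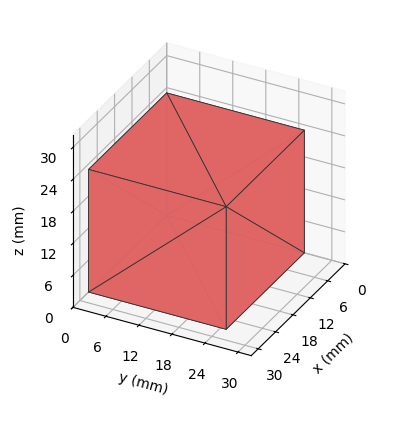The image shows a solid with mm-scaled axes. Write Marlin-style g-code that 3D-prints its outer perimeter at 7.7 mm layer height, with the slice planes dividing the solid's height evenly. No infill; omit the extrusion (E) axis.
Reading the render: the shape is a rectangular box, roughly 27 × 25 mm footprint and 23 mm tall (dimensions read to the nearest mm from the axis ticks). For the g-code, the solid's height is divided into equal slices at the stated Δz and each level perimeter traced with G1 moves after a G0 lift.

; perimeter-only toolpath
G21 ; units = mm
G90 ; absolute positioning
G28 ; home
; layer 1
G0 Z7.7
G0 X0.0 Y0.0
G1 X27.0 Y0.0
G1 X27.0 Y25.0
G1 X0.0 Y25.0
G1 X0.0 Y0.0
; layer 2
G0 Z15.3
G0 X0.0 Y0.0
G1 X27.0 Y0.0
G1 X27.0 Y25.0
G1 X0.0 Y25.0
G1 X0.0 Y0.0
; layer 3
G0 Z23.0
G0 X0.0 Y0.0
G1 X27.0 Y0.0
G1 X27.0 Y25.0
G1 X0.0 Y25.0
G1 X0.0 Y0.0
M2 ; end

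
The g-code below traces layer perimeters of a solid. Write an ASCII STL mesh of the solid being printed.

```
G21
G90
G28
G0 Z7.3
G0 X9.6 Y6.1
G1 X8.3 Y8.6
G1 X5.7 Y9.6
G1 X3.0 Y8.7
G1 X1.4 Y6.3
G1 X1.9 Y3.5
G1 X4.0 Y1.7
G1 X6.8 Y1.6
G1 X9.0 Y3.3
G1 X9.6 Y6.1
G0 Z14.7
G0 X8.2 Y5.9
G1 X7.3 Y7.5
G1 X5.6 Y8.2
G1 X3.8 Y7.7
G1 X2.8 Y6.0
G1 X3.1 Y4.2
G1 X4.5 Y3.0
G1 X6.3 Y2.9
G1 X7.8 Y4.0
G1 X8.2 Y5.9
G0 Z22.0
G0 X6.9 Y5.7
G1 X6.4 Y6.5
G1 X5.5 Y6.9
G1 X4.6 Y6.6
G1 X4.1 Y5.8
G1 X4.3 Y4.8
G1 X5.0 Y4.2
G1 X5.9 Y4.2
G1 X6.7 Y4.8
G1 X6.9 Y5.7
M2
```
solid part
  facet normal 0.0000 0.0000 -1.0000
    outer loop
      vertex 5.7 11.0 0.0
      vertex 9.2 9.6 0.0
      vertex 10.9 6.3 0.0
    endloop
  endfacet
  facet normal 0.0000 0.0000 -1.0000
    outer loop
      vertex 2.1 9.8 0.0
      vertex 5.7 11.0 0.0
      vertex 10.9 6.3 0.0
    endloop
  endfacet
  facet normal 0.0000 0.0000 -1.0000
    outer loop
      vertex 0.1 6.6 0.0
      vertex 2.1 9.8 0.0
      vertex 10.9 6.3 0.0
    endloop
  endfacet
  facet normal 0.0000 0.0000 -1.0000
    outer loop
      vertex 0.7 2.9 0.0
      vertex 0.1 6.6 0.0
      vertex 10.9 6.3 0.0
    endloop
  endfacet
  facet normal 0.0000 0.0000 -1.0000
    outer loop
      vertex 3.5 0.4 0.0
      vertex 0.7 2.9 0.0
      vertex 10.9 6.3 0.0
    endloop
  endfacet
  facet normal 0.0000 0.0000 -1.0000
    outer loop
      vertex 7.2 0.3 0.0
      vertex 3.5 0.4 0.0
      vertex 10.9 6.3 0.0
    endloop
  endfacet
  facet normal 0.0000 0.0000 -1.0000
    outer loop
      vertex 10.2 2.6 0.0
      vertex 7.2 0.3 0.0
      vertex 10.9 6.3 0.0
    endloop
  endfacet
  facet normal 0.8756 0.4510 0.1731
    outer loop
      vertex 10.9 6.3 0.0
      vertex 9.2 9.6 0.0
      vertex 5.5 5.5 29.4
    endloop
  endfacet
  facet normal 0.3658 0.9144 0.1735
    outer loop
      vertex 9.2 9.6 0.0
      vertex 5.7 11.0 0.0
      vertex 5.5 5.5 29.4
    endloop
  endfacet
  facet normal -0.3115 0.9344 0.1727
    outer loop
      vertex 5.7 11.0 0.0
      vertex 2.1 9.8 0.0
      vertex 5.5 5.5 29.4
    endloop
  endfacet
  facet normal -0.8352 0.5220 0.1729
    outer loop
      vertex 2.1 9.8 0.0
      vertex 0.1 6.6 0.0
      vertex 5.5 5.5 29.4
    endloop
  endfacet
  facet normal -0.9723 -0.1577 0.1727
    outer loop
      vertex 0.1 6.6 0.0
      vertex 0.7 2.9 0.0
      vertex 5.5 5.5 29.4
    endloop
  endfacet
  facet normal -0.6561 -0.7348 0.1721
    outer loop
      vertex 0.7 2.9 0.0
      vertex 3.5 0.4 0.0
      vertex 5.5 5.5 29.4
    endloop
  endfacet
  facet normal -0.0266 -0.9846 0.1726
    outer loop
      vertex 3.5 0.4 0.0
      vertex 7.2 0.3 0.0
      vertex 5.5 5.5 29.4
    endloop
  endfacet
  facet normal 0.5993 -0.7817 0.1729
    outer loop
      vertex 7.2 0.3 0.0
      vertex 10.2 2.6 0.0
      vertex 5.5 5.5 29.4
    endloop
  endfacet
  facet normal 0.9678 -0.1831 0.1728
    outer loop
      vertex 10.2 2.6 0.0
      vertex 10.9 6.3 0.0
      vertex 5.5 5.5 29.4
    endloop
  endfacet
endsolid part

The G0 Z moves step by Δz≈7.3 mm. The G1 loops shrink linearly with z, so the solid tapers from its base footprint up to z≈29.4. Closing with a flat bottom cap and the tapered top and triangulating gives 16 facets — a regular 9-sided pyramid, base circumscribed radius ≈ 5.5 mm, apex at z ≈ 29.4 mm.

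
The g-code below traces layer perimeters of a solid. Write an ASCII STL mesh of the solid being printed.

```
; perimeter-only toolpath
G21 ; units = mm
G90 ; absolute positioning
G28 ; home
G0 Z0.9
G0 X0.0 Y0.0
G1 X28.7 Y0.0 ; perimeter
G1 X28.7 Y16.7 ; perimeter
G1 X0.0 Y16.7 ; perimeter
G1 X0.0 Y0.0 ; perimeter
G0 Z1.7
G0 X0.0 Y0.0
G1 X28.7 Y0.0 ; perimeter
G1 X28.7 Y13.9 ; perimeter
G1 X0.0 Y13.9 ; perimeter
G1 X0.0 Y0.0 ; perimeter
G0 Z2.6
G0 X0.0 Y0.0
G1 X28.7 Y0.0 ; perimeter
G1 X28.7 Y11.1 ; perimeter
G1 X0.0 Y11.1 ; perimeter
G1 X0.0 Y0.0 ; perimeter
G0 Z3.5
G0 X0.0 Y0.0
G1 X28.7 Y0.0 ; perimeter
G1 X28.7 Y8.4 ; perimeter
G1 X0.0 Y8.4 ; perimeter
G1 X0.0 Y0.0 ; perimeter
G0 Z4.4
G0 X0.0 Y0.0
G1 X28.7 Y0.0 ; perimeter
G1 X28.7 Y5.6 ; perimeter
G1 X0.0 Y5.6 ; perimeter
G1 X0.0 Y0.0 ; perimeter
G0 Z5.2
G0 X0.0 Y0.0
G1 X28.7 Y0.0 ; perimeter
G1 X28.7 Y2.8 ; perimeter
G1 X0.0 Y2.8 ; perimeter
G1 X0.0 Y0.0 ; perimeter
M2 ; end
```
solid part
  facet normal 0.0000 0.0000 -1.0000
    outer loop
      vertex 28.7 19.5 0.0
      vertex 28.7 0.0 0.0
      vertex 0.0 0.0 0.0
    endloop
  endfacet
  facet normal 0.0000 0.0000 -1.0000
    outer loop
      vertex 0.0 19.5 0.0
      vertex 28.7 19.5 0.0
      vertex 0.0 0.0 0.0
    endloop
  endfacet
  facet normal 0.0000 -1.0000 0.0000
    outer loop
      vertex 0.0 0.0 0.0
      vertex 28.7 0.0 0.0
      vertex 28.7 0.0 6.1
    endloop
  endfacet
  facet normal 0.0000 -1.0000 0.0000
    outer loop
      vertex 0.0 0.0 0.0
      vertex 28.7 0.0 6.1
      vertex 0.0 0.0 6.1
    endloop
  endfacet
  facet normal 0.0000 0.2986 0.9544
    outer loop
      vertex 0.0 0.0 6.1
      vertex 28.7 0.0 6.1
      vertex 28.7 19.5 0.0
    endloop
  endfacet
  facet normal 0.0000 0.2986 0.9544
    outer loop
      vertex 0.0 0.0 6.1
      vertex 28.7 19.5 0.0
      vertex 0.0 19.5 0.0
    endloop
  endfacet
  facet normal -1.0000 0.0000 0.0000
    outer loop
      vertex 0.0 0.0 6.1
      vertex 0.0 19.5 0.0
      vertex 0.0 0.0 0.0
    endloop
  endfacet
  facet normal 1.0000 0.0000 0.0000
    outer loop
      vertex 28.7 0.0 0.0
      vertex 28.7 19.5 0.0
      vertex 28.7 0.0 6.1
    endloop
  endfacet
endsolid part

The G0 Z moves step by Δz≈0.9 mm. The G1 loops shrink linearly with z, so the solid tapers from its base footprint up to z≈6.1. Closing with a flat bottom cap and the tapered top and triangulating gives 8 facets — a wedge (ramp): 28.7 × 19.5 mm base, rising to 6.1 mm along the y=0 edge and sloping linearly to z=0 at y=19.5.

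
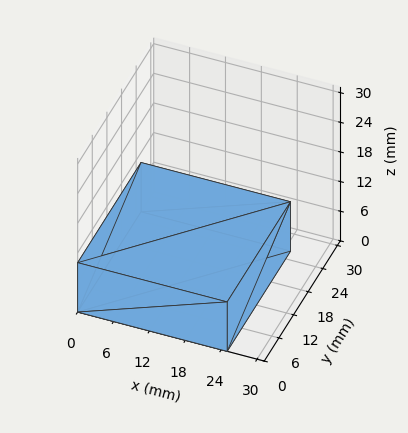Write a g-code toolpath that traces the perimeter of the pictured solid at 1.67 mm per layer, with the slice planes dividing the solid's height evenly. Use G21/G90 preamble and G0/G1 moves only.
Reading the render: the shape is a rectangular box, roughly 25 × 26 mm footprint and 10 mm tall (dimensions read to the nearest mm from the axis ticks). For the g-code, the solid's height is divided into equal slices at the stated Δz and each level perimeter traced with G1 moves after a G0 lift.

; perimeter-only toolpath
G21 ; units = mm
G90 ; absolute positioning
G28 ; home
; layer 1
G0 Z1.67
G0 X0.00 Y0.00
G1 X25.00 Y0.00
G1 X25.00 Y26.00
G1 X0.00 Y26.00
G1 X0.00 Y0.00
; layer 2
G0 Z3.33
G0 X0.00 Y0.00
G1 X25.00 Y0.00
G1 X25.00 Y26.00
G1 X0.00 Y26.00
G1 X0.00 Y0.00
; layer 3
G0 Z5.00
G0 X0.00 Y0.00
G1 X25.00 Y0.00
G1 X25.00 Y26.00
G1 X0.00 Y26.00
G1 X0.00 Y0.00
; layer 4
G0 Z6.67
G0 X0.00 Y0.00
G1 X25.00 Y0.00
G1 X25.00 Y26.00
G1 X0.00 Y26.00
G1 X0.00 Y0.00
; layer 5
G0 Z8.33
G0 X0.00 Y0.00
G1 X25.00 Y0.00
G1 X25.00 Y26.00
G1 X0.00 Y26.00
G1 X0.00 Y0.00
; layer 6
G0 Z10.00
G0 X0.00 Y0.00
G1 X25.00 Y0.00
G1 X25.00 Y26.00
G1 X0.00 Y26.00
G1 X0.00 Y0.00
M2 ; end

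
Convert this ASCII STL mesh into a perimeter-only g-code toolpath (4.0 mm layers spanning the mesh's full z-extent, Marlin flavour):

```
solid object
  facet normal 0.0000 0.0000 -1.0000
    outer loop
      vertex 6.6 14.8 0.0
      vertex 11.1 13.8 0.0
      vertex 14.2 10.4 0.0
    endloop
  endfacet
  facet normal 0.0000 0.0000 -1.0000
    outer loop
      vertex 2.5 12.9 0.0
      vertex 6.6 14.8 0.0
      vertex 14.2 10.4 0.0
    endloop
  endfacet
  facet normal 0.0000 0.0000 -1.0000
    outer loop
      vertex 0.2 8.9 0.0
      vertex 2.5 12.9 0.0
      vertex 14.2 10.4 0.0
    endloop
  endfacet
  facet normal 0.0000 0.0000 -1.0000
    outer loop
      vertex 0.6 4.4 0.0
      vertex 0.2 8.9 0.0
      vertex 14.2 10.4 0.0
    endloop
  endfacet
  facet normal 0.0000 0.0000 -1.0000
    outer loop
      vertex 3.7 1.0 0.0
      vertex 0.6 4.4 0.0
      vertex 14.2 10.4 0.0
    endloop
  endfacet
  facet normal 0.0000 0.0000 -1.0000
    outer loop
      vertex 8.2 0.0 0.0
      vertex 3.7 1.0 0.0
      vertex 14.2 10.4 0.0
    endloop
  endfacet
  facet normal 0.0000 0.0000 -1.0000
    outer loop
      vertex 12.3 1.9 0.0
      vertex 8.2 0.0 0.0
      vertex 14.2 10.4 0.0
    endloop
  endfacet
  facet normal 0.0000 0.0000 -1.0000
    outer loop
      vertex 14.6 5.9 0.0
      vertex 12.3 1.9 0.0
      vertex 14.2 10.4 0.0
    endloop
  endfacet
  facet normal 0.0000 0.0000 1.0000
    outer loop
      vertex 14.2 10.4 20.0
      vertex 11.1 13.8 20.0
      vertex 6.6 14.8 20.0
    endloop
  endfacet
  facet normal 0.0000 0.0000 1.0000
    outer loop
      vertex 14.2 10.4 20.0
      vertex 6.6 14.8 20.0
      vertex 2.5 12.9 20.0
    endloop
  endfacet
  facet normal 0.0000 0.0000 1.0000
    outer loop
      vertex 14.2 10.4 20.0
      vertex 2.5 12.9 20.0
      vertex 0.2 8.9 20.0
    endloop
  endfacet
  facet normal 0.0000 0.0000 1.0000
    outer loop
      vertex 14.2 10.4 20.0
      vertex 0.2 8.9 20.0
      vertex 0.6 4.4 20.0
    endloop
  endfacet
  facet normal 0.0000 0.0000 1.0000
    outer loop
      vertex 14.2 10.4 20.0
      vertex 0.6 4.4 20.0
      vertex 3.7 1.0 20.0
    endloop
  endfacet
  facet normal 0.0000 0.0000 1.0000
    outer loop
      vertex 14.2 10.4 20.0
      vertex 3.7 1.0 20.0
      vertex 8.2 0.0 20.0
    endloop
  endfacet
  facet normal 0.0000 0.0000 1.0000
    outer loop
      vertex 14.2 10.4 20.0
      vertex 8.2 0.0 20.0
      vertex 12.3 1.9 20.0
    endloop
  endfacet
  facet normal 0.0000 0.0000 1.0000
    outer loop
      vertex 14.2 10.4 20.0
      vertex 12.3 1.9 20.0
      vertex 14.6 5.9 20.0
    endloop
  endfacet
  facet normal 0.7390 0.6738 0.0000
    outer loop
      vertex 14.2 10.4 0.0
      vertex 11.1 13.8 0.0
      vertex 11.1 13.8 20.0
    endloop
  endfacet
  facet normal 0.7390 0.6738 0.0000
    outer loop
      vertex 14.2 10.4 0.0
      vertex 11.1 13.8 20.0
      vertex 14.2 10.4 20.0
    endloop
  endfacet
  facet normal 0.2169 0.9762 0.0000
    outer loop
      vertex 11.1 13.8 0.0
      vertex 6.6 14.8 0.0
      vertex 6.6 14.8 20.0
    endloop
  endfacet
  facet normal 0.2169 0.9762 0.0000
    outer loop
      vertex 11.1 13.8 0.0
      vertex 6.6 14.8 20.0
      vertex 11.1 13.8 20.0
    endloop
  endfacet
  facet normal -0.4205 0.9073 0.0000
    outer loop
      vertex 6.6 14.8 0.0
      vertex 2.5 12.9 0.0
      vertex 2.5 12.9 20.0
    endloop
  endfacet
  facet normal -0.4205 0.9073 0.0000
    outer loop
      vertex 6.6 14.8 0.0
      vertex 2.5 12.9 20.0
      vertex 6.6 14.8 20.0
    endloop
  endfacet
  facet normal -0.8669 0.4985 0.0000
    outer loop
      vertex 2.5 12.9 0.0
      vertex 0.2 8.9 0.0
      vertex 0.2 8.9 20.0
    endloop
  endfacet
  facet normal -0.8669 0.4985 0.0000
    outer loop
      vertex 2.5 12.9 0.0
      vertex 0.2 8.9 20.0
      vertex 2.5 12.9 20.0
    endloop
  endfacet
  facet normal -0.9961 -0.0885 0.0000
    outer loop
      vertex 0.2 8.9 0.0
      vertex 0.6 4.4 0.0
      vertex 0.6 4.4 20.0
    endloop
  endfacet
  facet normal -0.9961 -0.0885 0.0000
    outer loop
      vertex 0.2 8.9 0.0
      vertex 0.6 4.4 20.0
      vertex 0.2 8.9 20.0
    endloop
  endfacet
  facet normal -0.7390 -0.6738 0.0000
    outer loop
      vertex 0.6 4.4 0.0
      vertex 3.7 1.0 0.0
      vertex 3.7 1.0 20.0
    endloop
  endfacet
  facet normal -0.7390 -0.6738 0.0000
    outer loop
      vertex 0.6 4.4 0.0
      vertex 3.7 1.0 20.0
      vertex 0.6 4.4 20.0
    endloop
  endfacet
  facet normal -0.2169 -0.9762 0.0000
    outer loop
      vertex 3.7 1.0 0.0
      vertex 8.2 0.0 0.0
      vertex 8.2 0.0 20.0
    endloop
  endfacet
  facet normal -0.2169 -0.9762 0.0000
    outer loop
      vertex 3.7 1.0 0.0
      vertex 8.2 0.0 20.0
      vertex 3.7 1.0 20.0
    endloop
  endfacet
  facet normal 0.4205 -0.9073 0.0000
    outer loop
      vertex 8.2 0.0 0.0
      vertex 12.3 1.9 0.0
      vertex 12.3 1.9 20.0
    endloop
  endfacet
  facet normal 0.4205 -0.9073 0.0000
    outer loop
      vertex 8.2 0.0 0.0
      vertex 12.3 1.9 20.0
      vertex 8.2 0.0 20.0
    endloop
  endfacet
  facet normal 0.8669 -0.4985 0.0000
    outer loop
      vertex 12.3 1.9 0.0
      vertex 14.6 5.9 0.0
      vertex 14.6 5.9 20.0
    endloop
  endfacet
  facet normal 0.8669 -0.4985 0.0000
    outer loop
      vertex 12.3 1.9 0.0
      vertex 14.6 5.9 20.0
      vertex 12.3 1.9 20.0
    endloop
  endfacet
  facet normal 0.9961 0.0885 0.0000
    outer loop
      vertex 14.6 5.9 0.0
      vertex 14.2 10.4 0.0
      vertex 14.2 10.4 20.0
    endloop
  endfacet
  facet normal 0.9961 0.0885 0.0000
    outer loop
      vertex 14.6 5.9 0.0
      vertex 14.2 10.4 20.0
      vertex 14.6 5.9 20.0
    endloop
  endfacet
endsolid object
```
; perimeter-only toolpath
G21 ; units = mm
G90 ; absolute positioning
G28 ; home
; layer 1
G0 Z4.0
G0 X14.2 Y10.4
G1 X11.1 Y13.8
G1 X6.6 Y14.8
G1 X2.5 Y12.9
G1 X0.2 Y8.9
G1 X0.6 Y4.4
G1 X3.7 Y1.0
G1 X8.2 Y0.0
G1 X12.3 Y1.9
G1 X14.6 Y5.9
G1 X14.2 Y10.4
; layer 2
G0 Z8.0
G0 X14.2 Y10.4
G1 X11.1 Y13.8
G1 X6.6 Y14.8
G1 X2.5 Y12.9
G1 X0.2 Y8.9
G1 X0.6 Y4.4
G1 X3.7 Y1.0
G1 X8.2 Y0.0
G1 X12.3 Y1.9
G1 X14.6 Y5.9
G1 X14.2 Y10.4
; layer 3
G0 Z12.0
G0 X14.2 Y10.4
G1 X11.1 Y13.8
G1 X6.6 Y14.8
G1 X2.5 Y12.9
G1 X0.2 Y8.9
G1 X0.6 Y4.4
G1 X3.7 Y1.0
G1 X8.2 Y0.0
G1 X12.3 Y1.9
G1 X14.6 Y5.9
G1 X14.2 Y10.4
; layer 4
G0 Z16.0
G0 X14.2 Y10.4
G1 X11.1 Y13.8
G1 X6.6 Y14.8
G1 X2.5 Y12.9
G1 X0.2 Y8.9
G1 X0.6 Y4.4
G1 X3.7 Y1.0
G1 X8.2 Y0.0
G1 X12.3 Y1.9
G1 X14.6 Y5.9
G1 X14.2 Y10.4
; layer 5
G0 Z20.0
G0 X14.2 Y10.4
G1 X11.1 Y13.8
G1 X6.6 Y14.8
G1 X2.5 Y12.9
G1 X0.2 Y8.9
G1 X0.6 Y4.4
G1 X3.7 Y1.0
G1 X8.2 Y0.0
G1 X12.3 Y1.9
G1 X14.6 Y5.9
G1 X14.2 Y10.4
M2 ; end

The solid is a regular 10-sided prism (a cylinder approximated with 10 flat sides), circumscribed radius ≈ 7.4 mm, height ≈ 20 mm. Slicing at Δz = 4.0 mm — 5 equal slices spanning the solid's height, so layer i sits at z = i·h/5 — gives 5 non-empty perimeters. Each is a 10-segment closed polygon; G0 lifts to the layer z and rapids to the start vertex, then G1 traces the edges.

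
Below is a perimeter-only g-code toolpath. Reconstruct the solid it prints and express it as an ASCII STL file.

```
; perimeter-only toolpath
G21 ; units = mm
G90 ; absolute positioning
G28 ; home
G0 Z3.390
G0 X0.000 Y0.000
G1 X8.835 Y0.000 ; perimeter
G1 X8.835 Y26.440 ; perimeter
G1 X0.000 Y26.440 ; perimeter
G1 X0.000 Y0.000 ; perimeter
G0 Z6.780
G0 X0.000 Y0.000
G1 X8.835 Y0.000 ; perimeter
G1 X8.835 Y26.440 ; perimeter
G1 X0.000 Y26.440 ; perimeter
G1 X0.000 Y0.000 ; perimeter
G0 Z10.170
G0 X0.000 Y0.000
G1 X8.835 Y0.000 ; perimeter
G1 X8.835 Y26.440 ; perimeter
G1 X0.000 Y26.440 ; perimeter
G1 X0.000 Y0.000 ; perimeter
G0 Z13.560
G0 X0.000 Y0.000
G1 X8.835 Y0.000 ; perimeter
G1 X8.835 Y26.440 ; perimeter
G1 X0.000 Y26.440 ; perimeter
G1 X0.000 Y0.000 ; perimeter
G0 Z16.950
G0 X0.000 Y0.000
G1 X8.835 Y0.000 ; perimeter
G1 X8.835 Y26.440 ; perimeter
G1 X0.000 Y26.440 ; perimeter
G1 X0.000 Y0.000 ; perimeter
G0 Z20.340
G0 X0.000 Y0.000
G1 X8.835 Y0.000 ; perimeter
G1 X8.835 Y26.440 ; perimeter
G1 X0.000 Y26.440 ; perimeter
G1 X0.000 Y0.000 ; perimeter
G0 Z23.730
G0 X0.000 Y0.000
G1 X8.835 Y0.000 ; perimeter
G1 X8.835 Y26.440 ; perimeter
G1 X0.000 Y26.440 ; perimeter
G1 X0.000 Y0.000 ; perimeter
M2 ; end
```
solid part
  facet normal 0.0000 0.0000 -1.0000
    outer loop
      vertex 8.835 26.440 0.000
      vertex 8.835 0.000 0.000
      vertex 0.000 0.000 0.000
    endloop
  endfacet
  facet normal 0.0000 0.0000 -1.0000
    outer loop
      vertex 0.000 26.440 0.000
      vertex 8.835 26.440 0.000
      vertex 0.000 0.000 0.000
    endloop
  endfacet
  facet normal 0.0000 0.0000 1.0000
    outer loop
      vertex 0.000 0.000 23.730
      vertex 8.835 0.000 23.730
      vertex 8.835 26.440 23.730
    endloop
  endfacet
  facet normal 0.0000 0.0000 1.0000
    outer loop
      vertex 0.000 0.000 23.730
      vertex 8.835 26.440 23.730
      vertex 0.000 26.440 23.730
    endloop
  endfacet
  facet normal 0.0000 -1.0000 0.0000
    outer loop
      vertex 0.000 0.000 0.000
      vertex 8.835 0.000 0.000
      vertex 8.835 0.000 23.730
    endloop
  endfacet
  facet normal 0.0000 -1.0000 0.0000
    outer loop
      vertex 0.000 0.000 0.000
      vertex 8.835 0.000 23.730
      vertex 0.000 0.000 23.730
    endloop
  endfacet
  facet normal 0.0000 1.0000 0.0000
    outer loop
      vertex 8.835 26.440 23.730
      vertex 8.835 26.440 0.000
      vertex 0.000 26.440 0.000
    endloop
  endfacet
  facet normal 0.0000 1.0000 0.0000
    outer loop
      vertex 0.000 26.440 23.730
      vertex 8.835 26.440 23.730
      vertex 0.000 26.440 0.000
    endloop
  endfacet
  facet normal -1.0000 0.0000 0.0000
    outer loop
      vertex 0.000 26.440 23.730
      vertex 0.000 26.440 0.000
      vertex 0.000 0.000 0.000
    endloop
  endfacet
  facet normal -1.0000 0.0000 0.0000
    outer loop
      vertex 0.000 0.000 23.730
      vertex 0.000 26.440 23.730
      vertex 0.000 0.000 0.000
    endloop
  endfacet
  facet normal 1.0000 0.0000 0.0000
    outer loop
      vertex 8.835 0.000 0.000
      vertex 8.835 26.440 0.000
      vertex 8.835 26.440 23.730
    endloop
  endfacet
  facet normal 1.0000 0.0000 0.0000
    outer loop
      vertex 8.835 0.000 0.000
      vertex 8.835 26.440 23.730
      vertex 8.835 0.000 23.730
    endloop
  endfacet
endsolid part

The G0 Z moves step by Δz≈3.390 mm. Every layer's G1 loop is the same polygon, so the solid is a straight extrusion of it from z=0 to z≈23.7. Closing with flat bottom and top caps and triangulating gives 12 facets — a rectangular box, roughly 8.84 × 26.4 mm footprint and 23.7 mm tall.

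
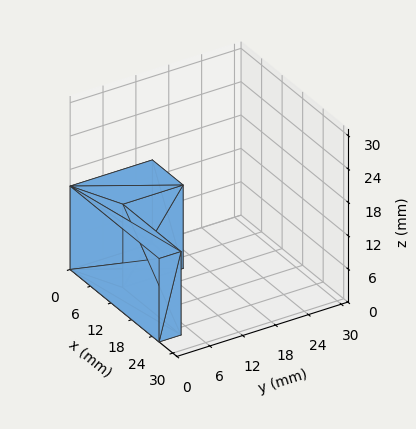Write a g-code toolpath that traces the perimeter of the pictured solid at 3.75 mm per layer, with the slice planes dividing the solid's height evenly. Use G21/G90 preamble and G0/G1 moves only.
Reading the render: the shape is an L-shaped prism: outer 26 × 15 mm, arm thicknesses ≈ 4 mm (horizontal) and 9 mm (vertical), extruded 15 mm in z (dimensions read to the nearest mm from the axis ticks). For the g-code, the solid's height is divided into equal slices at the stated Δz and each level perimeter traced with G1 moves after a G0 lift.

; perimeter-only toolpath
G21 ; units = mm
G90 ; absolute positioning
G28 ; home
; layer 1
G0 Z3.75
G0 X0.00 Y0.00
G1 X26.00 Y0.00
G1 X26.00 Y4.00
G1 X9.00 Y4.00
G1 X9.00 Y15.00
G1 X0.00 Y15.00
G1 X0.00 Y0.00
; layer 2
G0 Z7.50
G0 X0.00 Y0.00
G1 X26.00 Y0.00
G1 X26.00 Y4.00
G1 X9.00 Y4.00
G1 X9.00 Y15.00
G1 X0.00 Y15.00
G1 X0.00 Y0.00
; layer 3
G0 Z11.25
G0 X0.00 Y0.00
G1 X26.00 Y0.00
G1 X26.00 Y4.00
G1 X9.00 Y4.00
G1 X9.00 Y15.00
G1 X0.00 Y15.00
G1 X0.00 Y0.00
; layer 4
G0 Z15.00
G0 X0.00 Y0.00
G1 X26.00 Y0.00
G1 X26.00 Y4.00
G1 X9.00 Y4.00
G1 X9.00 Y15.00
G1 X0.00 Y15.00
G1 X0.00 Y0.00
M2 ; end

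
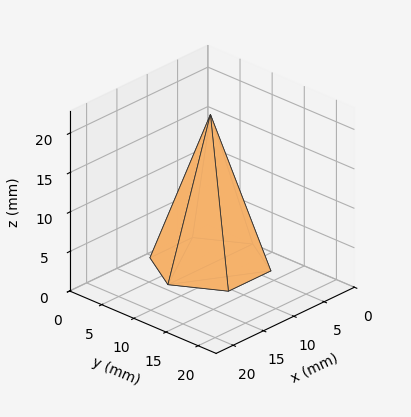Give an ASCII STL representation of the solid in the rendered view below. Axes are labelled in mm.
Reading the render: the shape is a regular 6-sided pyramid, base circumscribed radius ≈ 7 mm, apex at z ≈ 19 mm (dimensions read to the nearest mm from the axis ticks). For the STL, each face is triangulated and given an outward normal.

solid part
  facet normal 0.0000 0.0000 -1.0000
    outer loop
      vertex 3.5 13.1 0.0
      vertex 10.5 13.1 0.0
      vertex 14.0 7.0 0.0
    endloop
  endfacet
  facet normal 0.0000 0.0000 -1.0000
    outer loop
      vertex 0.0 7.0 0.0
      vertex 3.5 13.1 0.0
      vertex 14.0 7.0 0.0
    endloop
  endfacet
  facet normal 0.0000 0.0000 -1.0000
    outer loop
      vertex 3.5 0.9 0.0
      vertex 0.0 7.0 0.0
      vertex 14.0 7.0 0.0
    endloop
  endfacet
  facet normal 0.0000 0.0000 -1.0000
    outer loop
      vertex 10.5 0.9 0.0
      vertex 3.5 0.9 0.0
      vertex 14.0 7.0 0.0
    endloop
  endfacet
  facet normal 0.8262 0.4741 0.3044
    outer loop
      vertex 14.0 7.0 0.0
      vertex 10.5 13.1 0.0
      vertex 7.0 7.0 19.0
    endloop
  endfacet
  facet normal 0.0000 0.9521 0.3057
    outer loop
      vertex 10.5 13.1 0.0
      vertex 3.5 13.1 0.0
      vertex 7.0 7.0 19.0
    endloop
  endfacet
  facet normal -0.8262 0.4741 0.3044
    outer loop
      vertex 3.5 13.1 0.0
      vertex 0.0 7.0 0.0
      vertex 7.0 7.0 19.0
    endloop
  endfacet
  facet normal -0.8262 -0.4741 0.3044
    outer loop
      vertex 0.0 7.0 0.0
      vertex 3.5 0.9 0.0
      vertex 7.0 7.0 19.0
    endloop
  endfacet
  facet normal 0.0000 -0.9521 0.3057
    outer loop
      vertex 3.5 0.9 0.0
      vertex 10.5 0.9 0.0
      vertex 7.0 7.0 19.0
    endloop
  endfacet
  facet normal 0.8262 -0.4741 0.3044
    outer loop
      vertex 10.5 0.9 0.0
      vertex 14.0 7.0 0.0
      vertex 7.0 7.0 19.0
    endloop
  endfacet
endsolid part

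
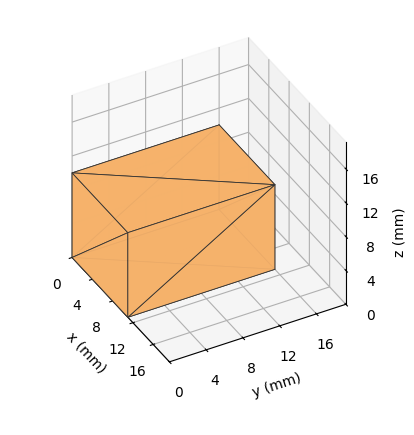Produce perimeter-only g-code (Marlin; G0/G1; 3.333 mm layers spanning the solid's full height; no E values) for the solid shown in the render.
Reading the render: the shape is a rectangular box, roughly 11 × 16 mm footprint and 10 mm tall (dimensions read to the nearest mm from the axis ticks). For the g-code, the solid's height is divided into equal slices at the stated Δz and each level perimeter traced with G1 moves after a G0 lift.

; perimeter-only toolpath
G21 ; units = mm
G90 ; absolute positioning
G28 ; home
; layer 1
G0 Z3.333
G0 X0.000 Y0.000
G1 X11.000 Y0.000
G1 X11.000 Y16.000
G1 X0.000 Y16.000
G1 X0.000 Y0.000
; layer 2
G0 Z6.667
G0 X0.000 Y0.000
G1 X11.000 Y0.000
G1 X11.000 Y16.000
G1 X0.000 Y16.000
G1 X0.000 Y0.000
; layer 3
G0 Z10.000
G0 X0.000 Y0.000
G1 X11.000 Y0.000
G1 X11.000 Y16.000
G1 X0.000 Y16.000
G1 X0.000 Y0.000
M2 ; end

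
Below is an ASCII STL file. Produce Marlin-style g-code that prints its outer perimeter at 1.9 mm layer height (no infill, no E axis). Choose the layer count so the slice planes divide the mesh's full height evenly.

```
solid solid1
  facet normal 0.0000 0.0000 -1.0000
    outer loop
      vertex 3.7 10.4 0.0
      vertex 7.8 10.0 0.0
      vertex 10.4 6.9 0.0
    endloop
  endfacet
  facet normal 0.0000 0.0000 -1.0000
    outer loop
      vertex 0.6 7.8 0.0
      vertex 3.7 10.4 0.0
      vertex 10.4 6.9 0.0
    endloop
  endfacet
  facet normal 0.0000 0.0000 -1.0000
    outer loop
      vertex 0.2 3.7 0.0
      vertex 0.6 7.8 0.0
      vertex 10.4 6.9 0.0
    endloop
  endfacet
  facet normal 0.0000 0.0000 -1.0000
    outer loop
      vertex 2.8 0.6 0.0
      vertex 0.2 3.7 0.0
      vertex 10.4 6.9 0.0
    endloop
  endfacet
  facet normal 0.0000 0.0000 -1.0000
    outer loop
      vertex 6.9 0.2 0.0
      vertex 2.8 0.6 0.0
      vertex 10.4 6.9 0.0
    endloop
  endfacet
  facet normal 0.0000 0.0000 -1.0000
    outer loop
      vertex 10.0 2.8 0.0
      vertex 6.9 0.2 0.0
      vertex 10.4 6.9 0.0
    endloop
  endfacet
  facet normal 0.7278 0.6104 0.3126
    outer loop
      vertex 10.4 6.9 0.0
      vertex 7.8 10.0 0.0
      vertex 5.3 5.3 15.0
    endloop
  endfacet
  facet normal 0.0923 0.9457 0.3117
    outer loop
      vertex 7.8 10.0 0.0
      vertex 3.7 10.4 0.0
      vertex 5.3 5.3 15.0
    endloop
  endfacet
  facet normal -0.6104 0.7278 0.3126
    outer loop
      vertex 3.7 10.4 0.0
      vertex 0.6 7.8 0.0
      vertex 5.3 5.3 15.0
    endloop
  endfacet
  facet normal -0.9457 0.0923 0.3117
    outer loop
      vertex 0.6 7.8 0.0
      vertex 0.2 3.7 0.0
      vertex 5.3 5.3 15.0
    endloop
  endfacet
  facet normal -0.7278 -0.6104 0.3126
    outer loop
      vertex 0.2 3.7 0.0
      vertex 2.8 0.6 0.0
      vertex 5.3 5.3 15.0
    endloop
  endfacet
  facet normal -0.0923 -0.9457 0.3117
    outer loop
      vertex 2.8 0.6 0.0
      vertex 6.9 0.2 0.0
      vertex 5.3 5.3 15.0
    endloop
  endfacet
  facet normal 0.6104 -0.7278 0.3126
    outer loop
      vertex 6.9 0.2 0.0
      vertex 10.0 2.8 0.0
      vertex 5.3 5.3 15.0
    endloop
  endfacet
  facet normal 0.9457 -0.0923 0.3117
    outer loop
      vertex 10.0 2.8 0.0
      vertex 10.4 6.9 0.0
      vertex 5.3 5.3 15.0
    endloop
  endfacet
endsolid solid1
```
; perimeter-only toolpath
G21 ; units = mm
G90 ; absolute positioning
G28 ; home
; layer 1
G0 Z1.9
G0 X9.8 Y6.7
G1 X7.5 Y9.4
G1 X3.9 Y9.8
G1 X1.2 Y7.5
G1 X0.8 Y3.9
G1 X3.1 Y1.2
G1 X6.7 Y0.8
G1 X9.4 Y3.1
G1 X9.8 Y6.7
; layer 2
G0 Z3.8
G0 X9.1 Y6.5
G1 X7.2 Y8.8
G1 X4.1 Y9.1
G1 X1.8 Y7.2
G1 X1.5 Y4.1
G1 X3.4 Y1.8
G1 X6.5 Y1.5
G1 X8.8 Y3.4
G1 X9.1 Y6.5
; layer 3
G0 Z5.6
G0 X8.5 Y6.3
G1 X6.9 Y8.2
G1 X4.3 Y8.5
G1 X2.4 Y6.9
G1 X2.1 Y4.3
G1 X3.7 Y2.4
G1 X6.3 Y2.1
G1 X8.2 Y3.7
G1 X8.5 Y6.3
; layer 4
G0 Z7.5
G0 X7.8 Y6.1
G1 X6.5 Y7.7
G1 X4.5 Y7.8
G1 X2.9 Y6.5
G1 X2.8 Y4.5
G1 X4.0 Y2.9
G1 X6.1 Y2.8
G1 X7.7 Y4.0
G1 X7.8 Y6.1
; layer 5
G0 Z9.4
G0 X7.2 Y5.9
G1 X6.2 Y7.1
G1 X4.7 Y7.2
G1 X3.5 Y6.2
G1 X3.4 Y4.7
G1 X4.4 Y3.5
G1 X5.9 Y3.4
G1 X7.1 Y4.4
G1 X7.2 Y5.9
; layer 6
G0 Z11.2
G0 X6.6 Y5.7
G1 X5.9 Y6.5
G1 X4.9 Y6.6
G1 X4.1 Y5.9
G1 X4.0 Y4.9
G1 X4.7 Y4.1
G1 X5.7 Y4.0
G1 X6.5 Y4.7
G1 X6.6 Y5.7
; layer 7
G0 Z13.1
G0 X5.9 Y5.5
G1 X5.6 Y5.9
G1 X5.1 Y5.9
G1 X4.7 Y5.6
G1 X4.7 Y5.1
G1 X5.0 Y4.7
G1 X5.5 Y4.7
G1 X5.9 Y5.0
G1 X5.9 Y5.5
M2 ; end

The solid is a regular 8-sided pyramid, base circumscribed radius ≈ 5.3 mm, apex at z ≈ 15 mm. Slicing at Δz = 1.9 mm — 8 equal slices spanning the solid's height, so layer i sits at z = i·h/8 — gives 7 non-empty perimeters. Each is a 8-segment closed polygon; G0 lifts to the layer z and rapids to the start vertex, then G1 traces the edges. The cross-section shrinks linearly with z (the slice at the apex is degenerate and omitted).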